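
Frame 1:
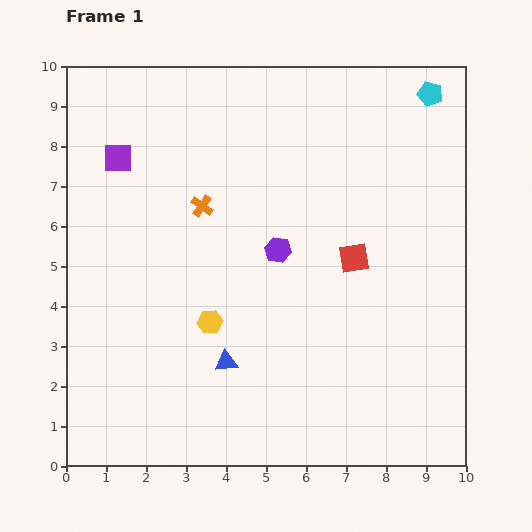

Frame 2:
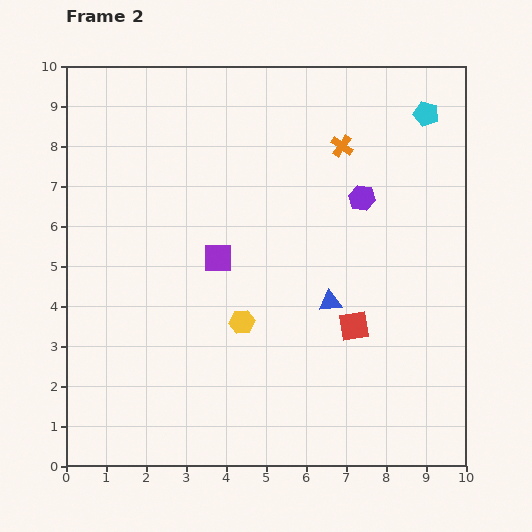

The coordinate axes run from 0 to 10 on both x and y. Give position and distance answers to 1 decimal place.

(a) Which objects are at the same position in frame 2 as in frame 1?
none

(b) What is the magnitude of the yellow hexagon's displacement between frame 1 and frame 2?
0.8

The yellow hexagon moved from (3.6, 3.6) to (4.4, 3.6), a distance of √(0.8² + 0.0²) ≈ 0.8.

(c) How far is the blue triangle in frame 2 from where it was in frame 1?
3.0

The blue triangle moved from (4.0, 2.6) to (6.6, 4.1), a distance of √(2.6² + 1.5²) ≈ 3.0.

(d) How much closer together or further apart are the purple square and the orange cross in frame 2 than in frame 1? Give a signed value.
+1.8

Distance in frame 1: 2.4. Distance in frame 2: 4.2.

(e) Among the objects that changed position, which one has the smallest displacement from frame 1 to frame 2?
the cyan pentagon

(moved 0.5)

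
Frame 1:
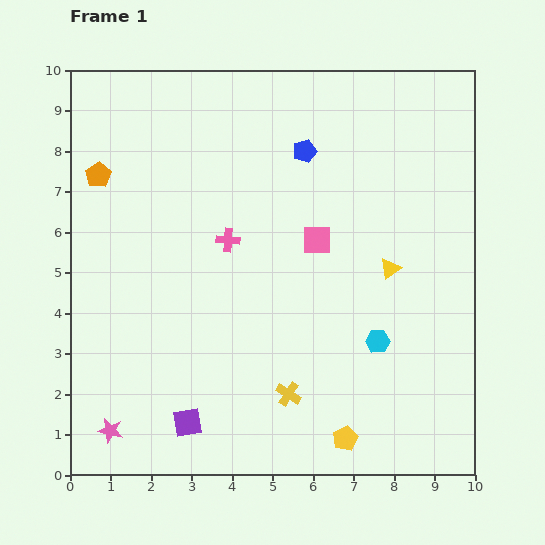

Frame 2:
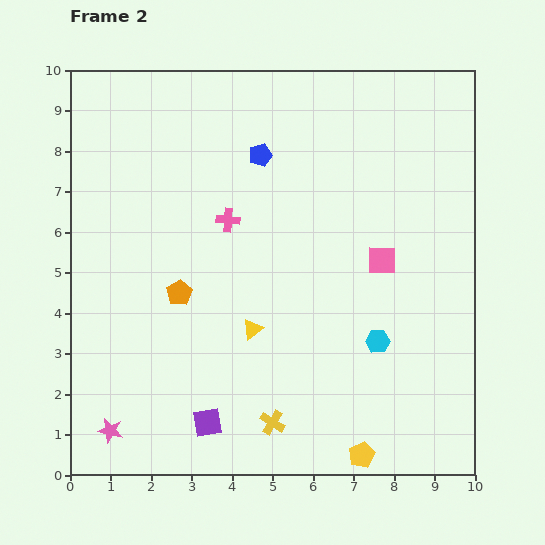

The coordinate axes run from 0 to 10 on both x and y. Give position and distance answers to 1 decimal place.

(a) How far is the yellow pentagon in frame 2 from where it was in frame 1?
0.6

The yellow pentagon moved from (6.8, 0.9) to (7.2, 0.5), a distance of √(0.4² + 0.4²) ≈ 0.6.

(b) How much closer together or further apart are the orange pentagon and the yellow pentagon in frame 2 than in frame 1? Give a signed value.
-2.9

Distance in frame 1: 8.9. Distance in frame 2: 6.0.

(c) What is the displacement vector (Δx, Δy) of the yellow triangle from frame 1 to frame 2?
(-3.4, -1.5)

The yellow triangle was at (7.9, 5.1) in frame 1 and (4.5, 3.6) in frame 2.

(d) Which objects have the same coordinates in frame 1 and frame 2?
the cyan hexagon, the pink star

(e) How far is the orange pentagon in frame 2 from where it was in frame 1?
3.5

The orange pentagon moved from (0.7, 7.4) to (2.7, 4.5), a distance of √(2.0² + 2.9²) ≈ 3.5.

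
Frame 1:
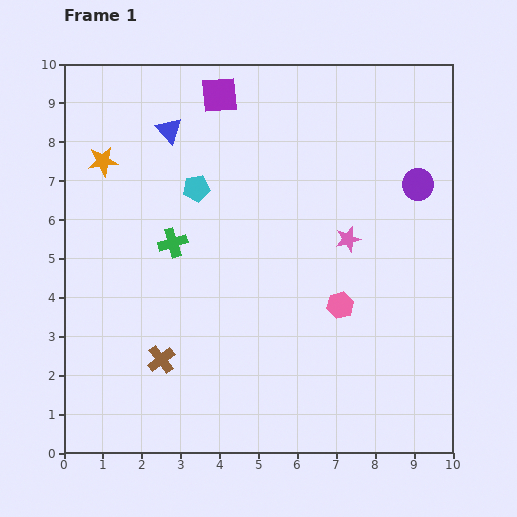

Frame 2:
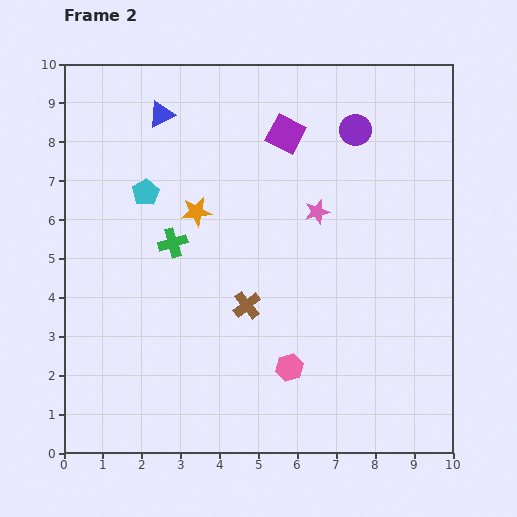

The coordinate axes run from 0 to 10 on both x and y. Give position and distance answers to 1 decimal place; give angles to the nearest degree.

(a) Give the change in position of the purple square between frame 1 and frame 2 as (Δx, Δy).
(1.7, -1.0)

The purple square was at (4.0, 9.2) in frame 1 and (5.7, 8.2) in frame 2.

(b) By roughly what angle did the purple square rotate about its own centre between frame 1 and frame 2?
32° clockwise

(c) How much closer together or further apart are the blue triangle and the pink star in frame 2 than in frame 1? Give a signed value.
-0.7

Distance in frame 1: 5.4. Distance in frame 2: 4.7.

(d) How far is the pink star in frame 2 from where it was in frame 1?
1.1

The pink star moved from (7.3, 5.5) to (6.5, 6.2), a distance of √(0.8² + 0.7²) ≈ 1.1.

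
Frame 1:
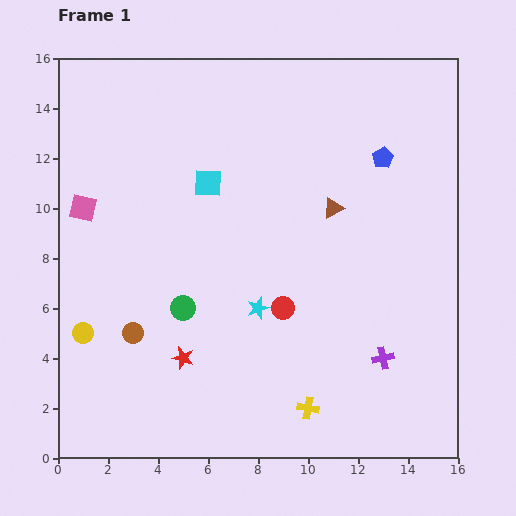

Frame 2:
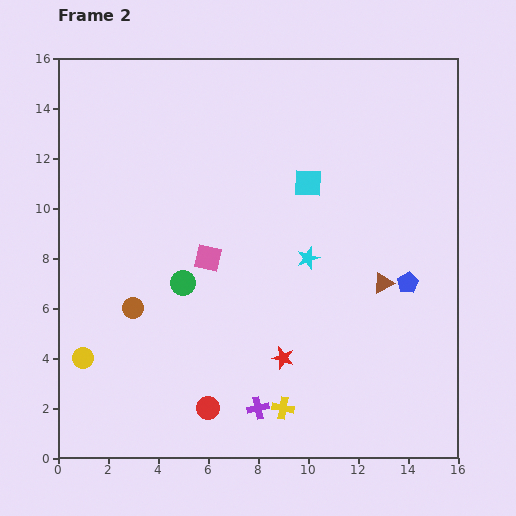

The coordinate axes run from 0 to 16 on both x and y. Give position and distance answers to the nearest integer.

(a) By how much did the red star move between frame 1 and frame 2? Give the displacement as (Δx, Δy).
(4, 0)

The red star was at (5, 4) in frame 1 and (9, 4) in frame 2.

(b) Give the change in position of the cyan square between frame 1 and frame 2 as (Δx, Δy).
(4, 0)

The cyan square was at (6, 11) in frame 1 and (10, 11) in frame 2.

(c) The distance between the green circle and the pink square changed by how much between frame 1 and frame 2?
-5

Distance in frame 1: 6. Distance in frame 2: 1.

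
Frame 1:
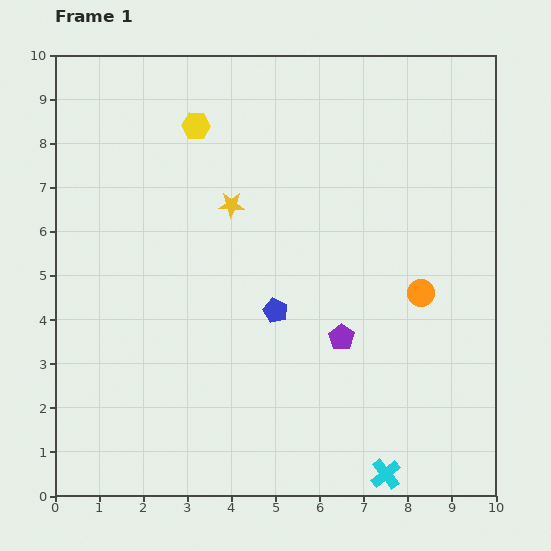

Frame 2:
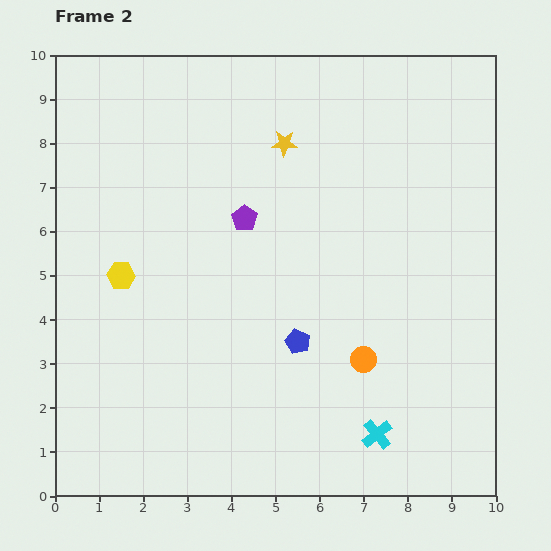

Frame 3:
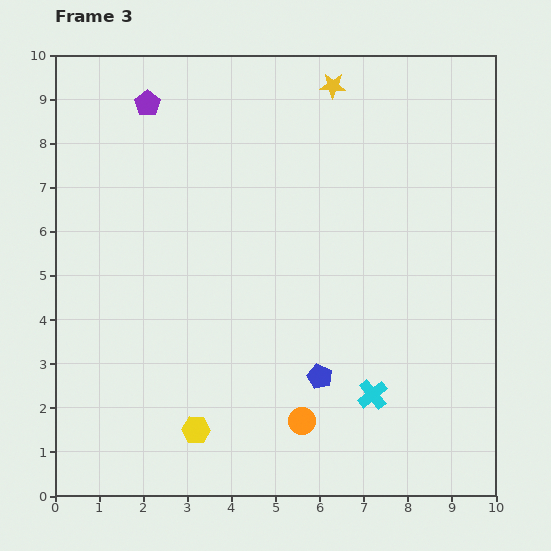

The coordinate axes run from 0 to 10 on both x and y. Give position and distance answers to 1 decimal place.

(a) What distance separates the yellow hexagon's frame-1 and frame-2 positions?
3.8

The yellow hexagon moved from (3.2, 8.4) to (1.5, 5.0), a distance of √(1.7² + 3.4²) ≈ 3.8.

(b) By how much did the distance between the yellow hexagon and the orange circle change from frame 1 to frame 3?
-4.0

Distance in frame 1: 6.4. Distance in frame 3: 2.4.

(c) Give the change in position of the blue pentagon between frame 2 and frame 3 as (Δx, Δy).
(0.5, -0.8)

The blue pentagon was at (5.5, 3.5) in frame 2 and (6.0, 2.7) in frame 3.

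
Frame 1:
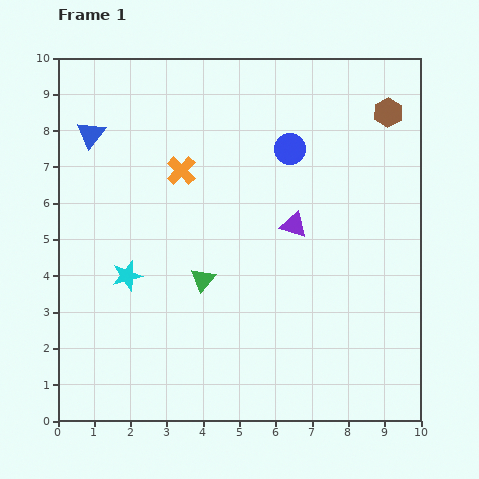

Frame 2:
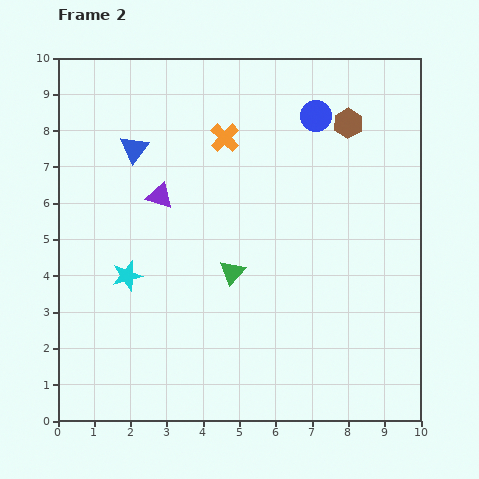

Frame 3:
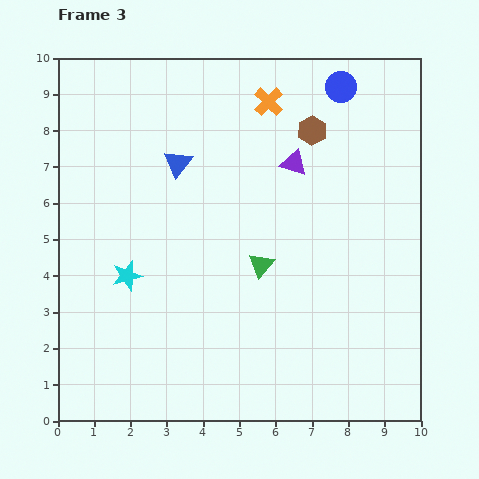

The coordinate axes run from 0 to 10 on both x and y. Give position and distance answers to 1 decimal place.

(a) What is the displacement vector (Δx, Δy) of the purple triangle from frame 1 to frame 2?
(-3.7, 0.8)

The purple triangle was at (6.5, 5.4) in frame 1 and (2.8, 6.2) in frame 2.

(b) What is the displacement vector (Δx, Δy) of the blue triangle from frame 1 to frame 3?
(2.4, -0.8)

The blue triangle was at (0.9, 7.9) in frame 1 and (3.3, 7.1) in frame 3.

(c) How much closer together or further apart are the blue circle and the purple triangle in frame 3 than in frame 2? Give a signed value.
-2.3

Distance in frame 2: 4.8. Distance in frame 3: 2.5.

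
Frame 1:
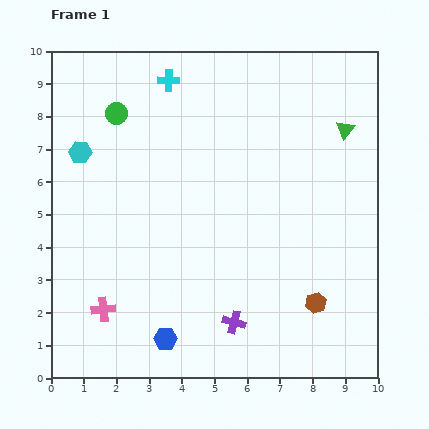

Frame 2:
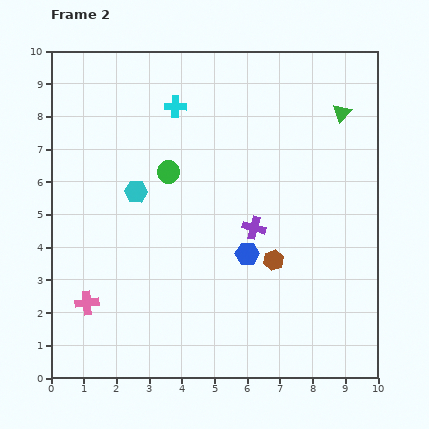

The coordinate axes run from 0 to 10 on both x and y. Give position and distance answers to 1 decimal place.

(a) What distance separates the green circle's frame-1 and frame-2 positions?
2.4

The green circle moved from (2.0, 8.1) to (3.6, 6.3), a distance of √(1.6² + 1.8²) ≈ 2.4.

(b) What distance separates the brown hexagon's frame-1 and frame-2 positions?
1.8

The brown hexagon moved from (8.1, 2.3) to (6.8, 3.6), a distance of √(1.3² + 1.3²) ≈ 1.8.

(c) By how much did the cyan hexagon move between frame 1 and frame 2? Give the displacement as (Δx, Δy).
(1.7, -1.2)

The cyan hexagon was at (0.9, 6.9) in frame 1 and (2.6, 5.7) in frame 2.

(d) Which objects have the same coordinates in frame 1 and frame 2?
none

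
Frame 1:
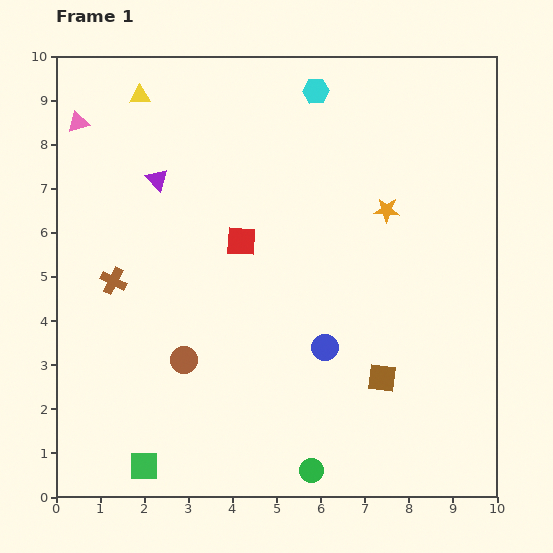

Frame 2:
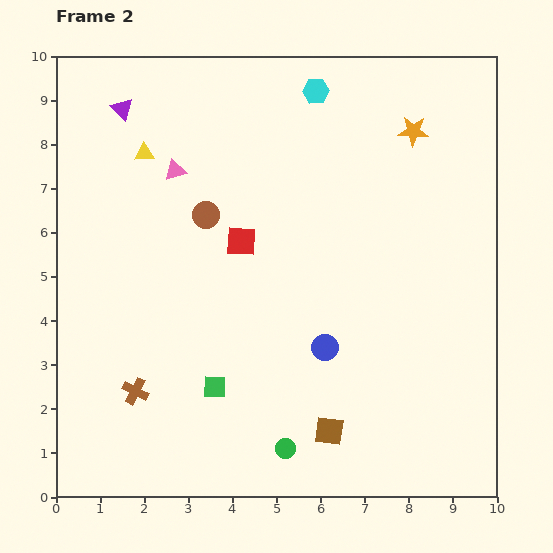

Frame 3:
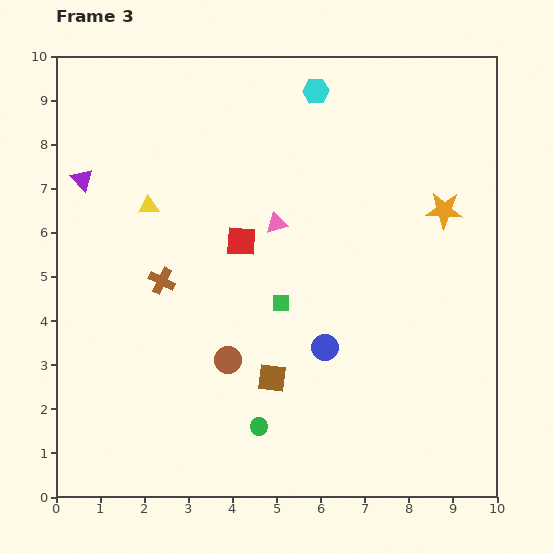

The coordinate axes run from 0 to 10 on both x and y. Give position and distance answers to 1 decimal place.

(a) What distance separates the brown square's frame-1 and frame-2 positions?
1.7

The brown square moved from (7.4, 2.7) to (6.2, 1.5), a distance of √(1.2² + 1.2²) ≈ 1.7.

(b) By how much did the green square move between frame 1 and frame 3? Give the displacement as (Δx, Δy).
(3.1, 3.7)

The green square was at (2.0, 0.7) in frame 1 and (5.1, 4.4) in frame 3.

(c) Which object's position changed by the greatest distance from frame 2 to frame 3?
the brown circle

(moved 3.3; next 2.6)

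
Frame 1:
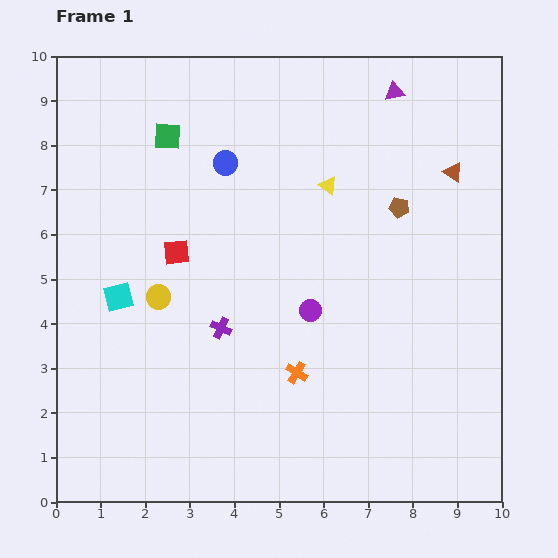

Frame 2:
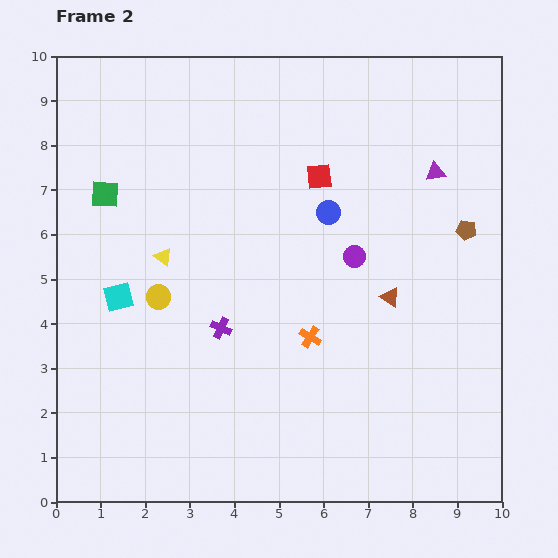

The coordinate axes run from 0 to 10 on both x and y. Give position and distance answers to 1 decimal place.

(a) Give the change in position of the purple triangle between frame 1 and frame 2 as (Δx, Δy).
(0.9, -1.8)

The purple triangle was at (7.6, 9.2) in frame 1 and (8.5, 7.4) in frame 2.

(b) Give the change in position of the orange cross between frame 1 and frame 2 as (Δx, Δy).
(0.3, 0.8)

The orange cross was at (5.4, 2.9) in frame 1 and (5.7, 3.7) in frame 2.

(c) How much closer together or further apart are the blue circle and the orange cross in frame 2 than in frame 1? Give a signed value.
-2.2

Distance in frame 1: 5.0. Distance in frame 2: 2.8.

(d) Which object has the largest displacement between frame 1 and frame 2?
the yellow triangle

(moved 4.0; next 3.6)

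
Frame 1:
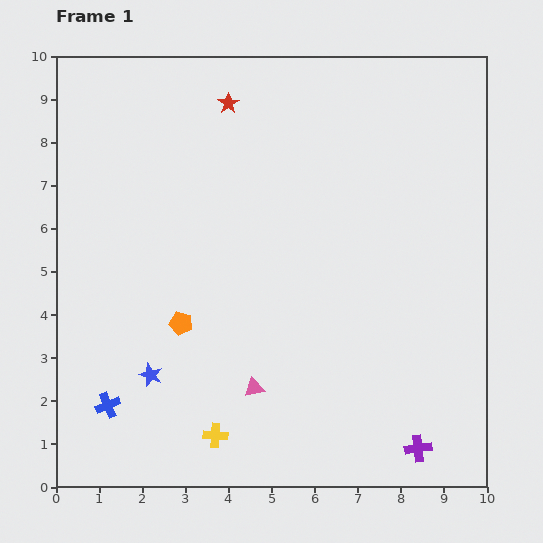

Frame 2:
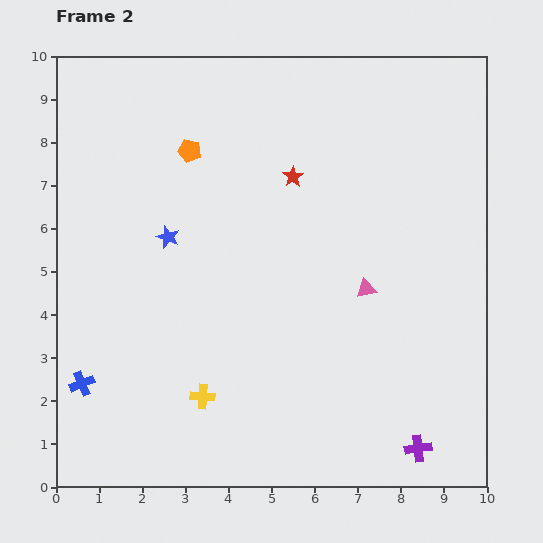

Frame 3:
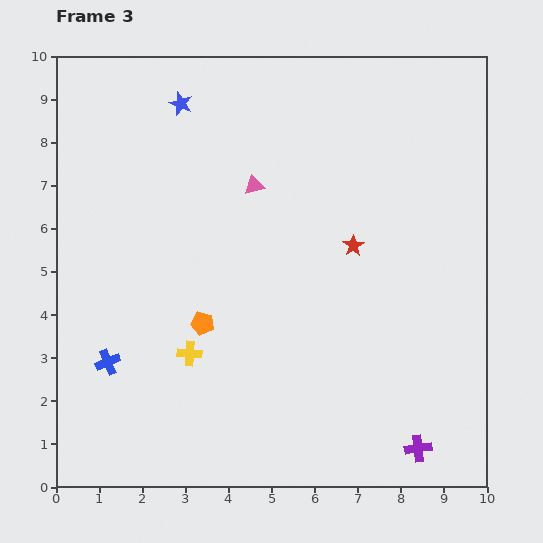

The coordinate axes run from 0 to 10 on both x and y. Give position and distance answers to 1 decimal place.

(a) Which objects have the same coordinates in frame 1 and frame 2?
the purple cross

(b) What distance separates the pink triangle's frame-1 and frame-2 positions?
3.5

The pink triangle moved from (4.6, 2.3) to (7.2, 4.6), a distance of √(2.6² + 2.3²) ≈ 3.5.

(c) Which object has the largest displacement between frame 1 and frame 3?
the blue star

(moved 6.3; next 4.7)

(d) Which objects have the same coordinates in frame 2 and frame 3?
the purple cross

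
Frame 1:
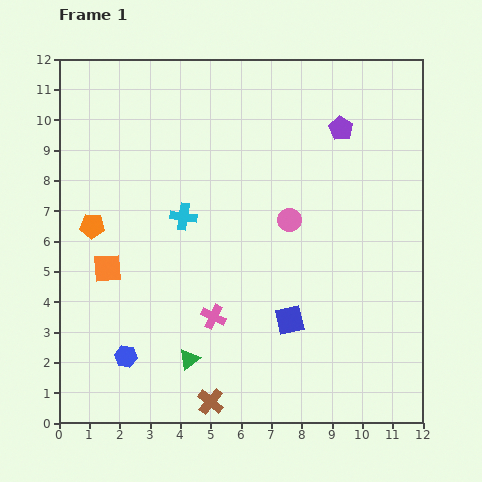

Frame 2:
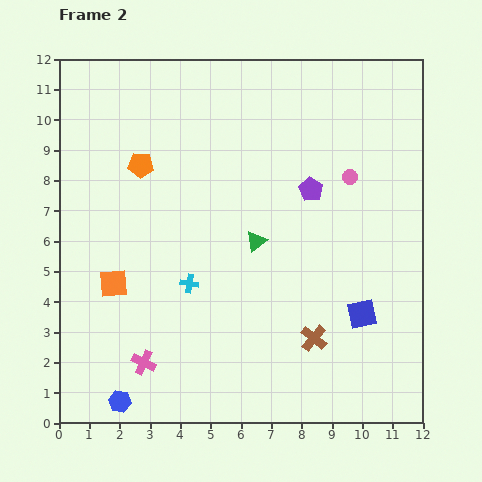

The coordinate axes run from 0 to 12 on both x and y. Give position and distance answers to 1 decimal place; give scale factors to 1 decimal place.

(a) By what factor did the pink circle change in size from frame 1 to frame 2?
0.6×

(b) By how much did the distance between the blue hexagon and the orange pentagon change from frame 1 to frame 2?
+3.4

Distance in frame 1: 4.4. Distance in frame 2: 7.8.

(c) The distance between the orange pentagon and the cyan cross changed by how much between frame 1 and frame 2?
+1.2

Distance in frame 1: 3.0. Distance in frame 2: 4.2.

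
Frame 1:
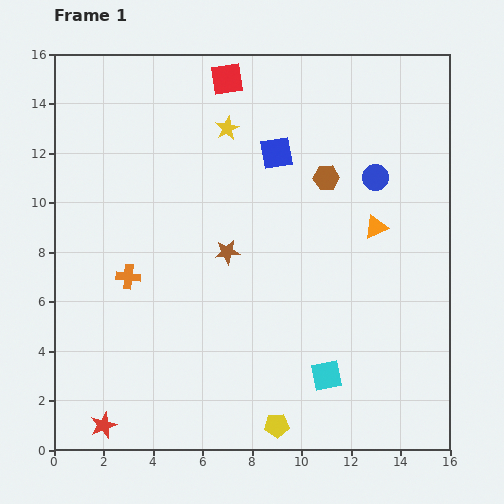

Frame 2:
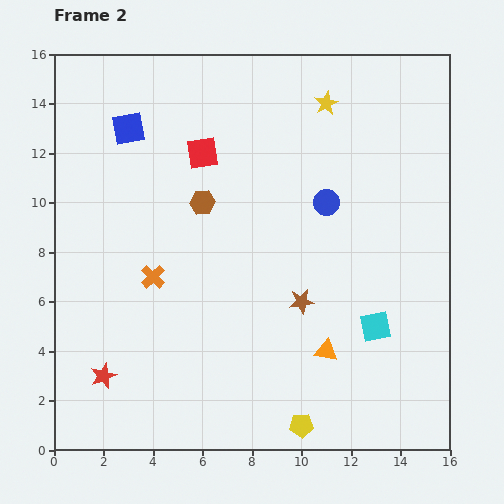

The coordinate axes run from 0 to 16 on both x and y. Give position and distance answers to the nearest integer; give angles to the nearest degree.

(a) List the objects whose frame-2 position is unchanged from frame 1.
none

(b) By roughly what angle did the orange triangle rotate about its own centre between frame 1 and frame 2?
35° clockwise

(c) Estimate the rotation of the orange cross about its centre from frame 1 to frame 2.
39° clockwise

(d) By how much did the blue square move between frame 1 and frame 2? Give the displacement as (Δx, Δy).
(-6, 1)

The blue square was at (9, 12) in frame 1 and (3, 13) in frame 2.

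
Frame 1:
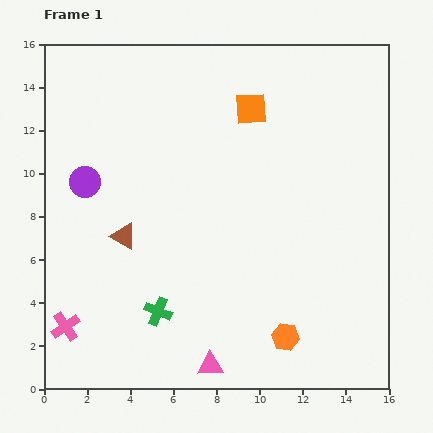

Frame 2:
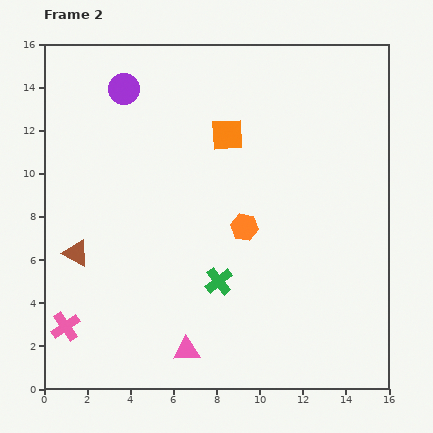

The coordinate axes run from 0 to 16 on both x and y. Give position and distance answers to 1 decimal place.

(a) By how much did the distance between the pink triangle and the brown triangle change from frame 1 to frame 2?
-0.4

Distance in frame 1: 7.2. Distance in frame 2: 6.8.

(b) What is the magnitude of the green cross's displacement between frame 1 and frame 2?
3.1

The green cross moved from (5.3, 3.6) to (8.1, 5.0), a distance of √(2.8² + 1.4²) ≈ 3.1.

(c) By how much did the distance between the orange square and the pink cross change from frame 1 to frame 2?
-1.7

Distance in frame 1: 13.3. Distance in frame 2: 11.6.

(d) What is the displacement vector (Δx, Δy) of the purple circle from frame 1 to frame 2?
(1.8, 4.3)

The purple circle was at (1.9, 9.6) in frame 1 and (3.7, 13.9) in frame 2.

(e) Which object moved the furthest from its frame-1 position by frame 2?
the orange hexagon

(moved 5.4; next 4.7)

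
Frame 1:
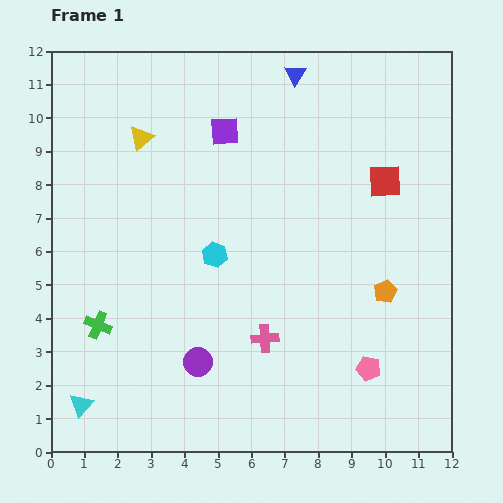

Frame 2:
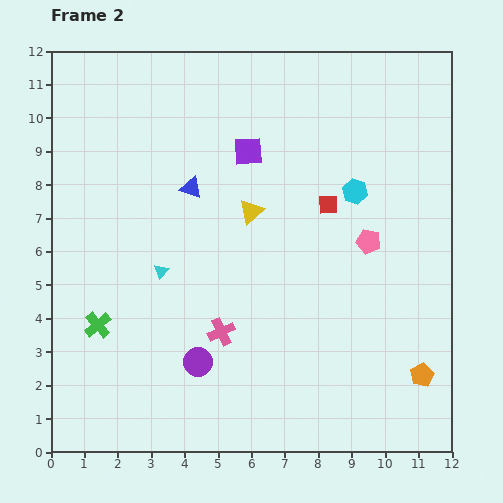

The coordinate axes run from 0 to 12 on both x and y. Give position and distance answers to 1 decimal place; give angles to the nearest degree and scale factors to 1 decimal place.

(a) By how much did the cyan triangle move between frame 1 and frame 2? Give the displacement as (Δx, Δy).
(2.4, 4.0)

The cyan triangle was at (0.9, 1.4) in frame 1 and (3.3, 5.4) in frame 2.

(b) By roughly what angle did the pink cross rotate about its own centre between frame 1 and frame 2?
21° counter-clockwise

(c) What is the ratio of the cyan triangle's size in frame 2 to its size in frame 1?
0.6×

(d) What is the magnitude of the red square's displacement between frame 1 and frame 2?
1.8

The red square moved from (10.0, 8.1) to (8.3, 7.4), a distance of √(1.7² + 0.7²) ≈ 1.8.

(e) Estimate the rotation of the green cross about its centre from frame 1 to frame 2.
28° clockwise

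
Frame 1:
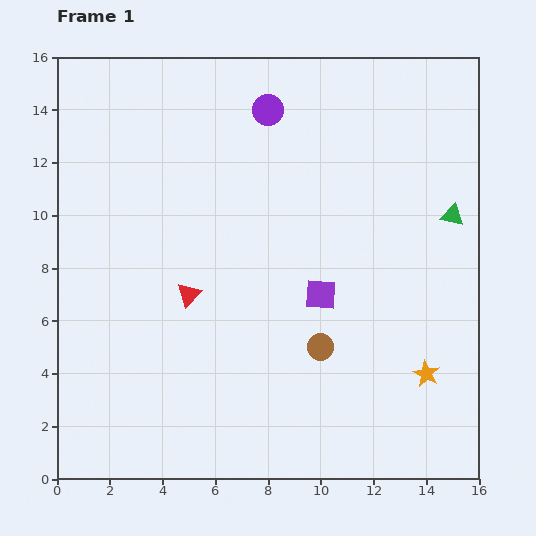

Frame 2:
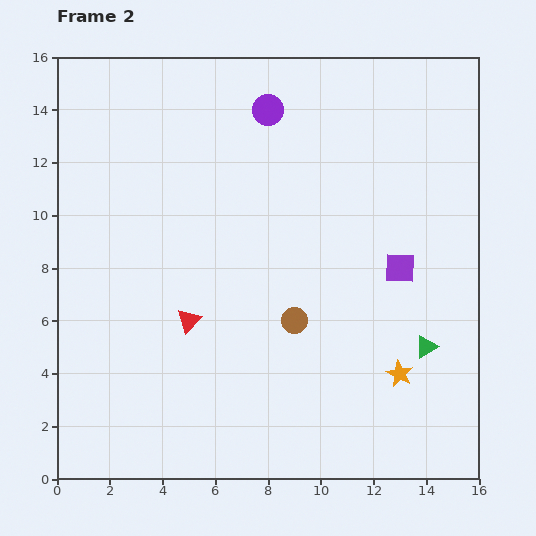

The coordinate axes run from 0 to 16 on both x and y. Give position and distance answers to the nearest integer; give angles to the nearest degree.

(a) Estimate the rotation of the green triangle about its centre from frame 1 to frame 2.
44° counter-clockwise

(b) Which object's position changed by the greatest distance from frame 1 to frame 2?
the green triangle

(moved 5; next 3)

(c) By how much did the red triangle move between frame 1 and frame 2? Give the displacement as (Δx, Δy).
(0, -1)

The red triangle was at (5, 7) in frame 1 and (5, 6) in frame 2.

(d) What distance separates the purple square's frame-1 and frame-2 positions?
3

The purple square moved from (10, 7) to (13, 8), a distance of √(3² + 1²) ≈ 3.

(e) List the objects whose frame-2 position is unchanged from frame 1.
the purple circle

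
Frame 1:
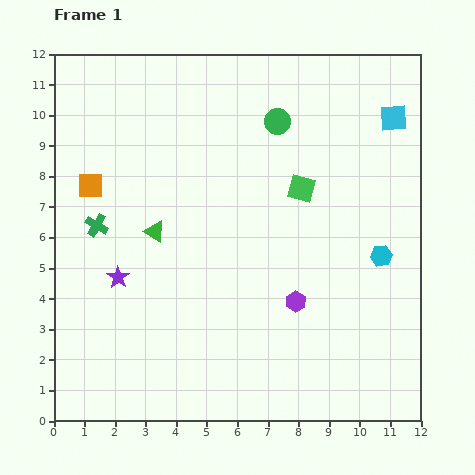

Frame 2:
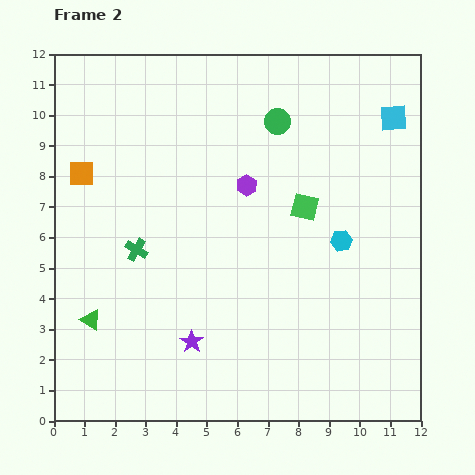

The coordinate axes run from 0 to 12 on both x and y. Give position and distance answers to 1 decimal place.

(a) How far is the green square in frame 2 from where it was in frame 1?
0.6

The green square moved from (8.1, 7.6) to (8.2, 7.0), a distance of √(0.1² + 0.6²) ≈ 0.6.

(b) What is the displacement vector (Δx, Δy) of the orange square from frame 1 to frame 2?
(-0.3, 0.4)

The orange square was at (1.2, 7.7) in frame 1 and (0.9, 8.1) in frame 2.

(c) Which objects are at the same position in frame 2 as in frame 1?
the cyan square, the green circle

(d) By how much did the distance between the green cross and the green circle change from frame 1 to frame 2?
-0.6

Distance in frame 1: 6.8. Distance in frame 2: 6.2.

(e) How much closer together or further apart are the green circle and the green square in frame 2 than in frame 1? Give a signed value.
+0.6

Distance in frame 1: 2.3. Distance in frame 2: 2.9.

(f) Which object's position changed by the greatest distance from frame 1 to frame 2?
the purple hexagon

(moved 4.1; next 3.6)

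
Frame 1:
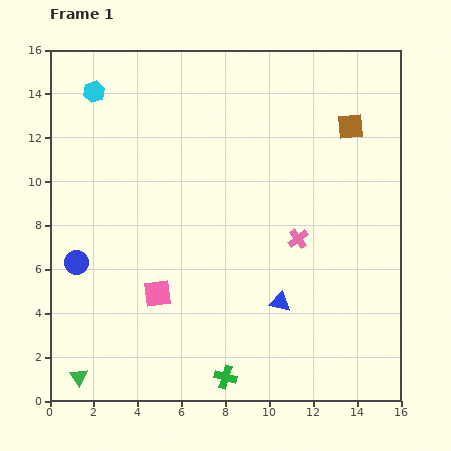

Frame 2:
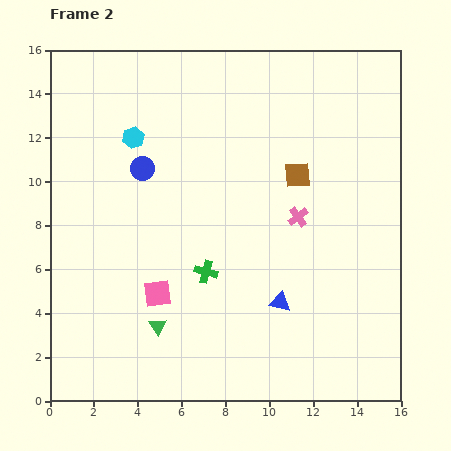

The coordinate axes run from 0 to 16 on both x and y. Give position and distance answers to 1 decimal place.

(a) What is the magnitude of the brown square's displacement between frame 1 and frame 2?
3.3

The brown square moved from (13.7, 12.5) to (11.3, 10.3), a distance of √(2.4² + 2.2²) ≈ 3.3.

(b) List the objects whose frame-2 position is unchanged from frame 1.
the pink square, the blue triangle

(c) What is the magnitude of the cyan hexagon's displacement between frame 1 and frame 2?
2.8

The cyan hexagon moved from (2.0, 14.1) to (3.8, 12.0), a distance of √(1.8² + 2.1²) ≈ 2.8.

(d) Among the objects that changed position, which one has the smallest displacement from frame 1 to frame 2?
the pink cross

(moved 1.0)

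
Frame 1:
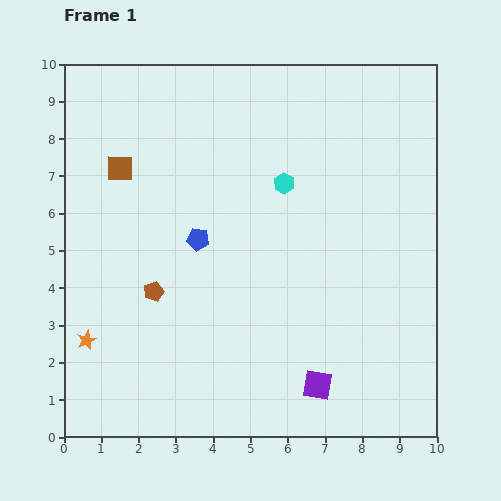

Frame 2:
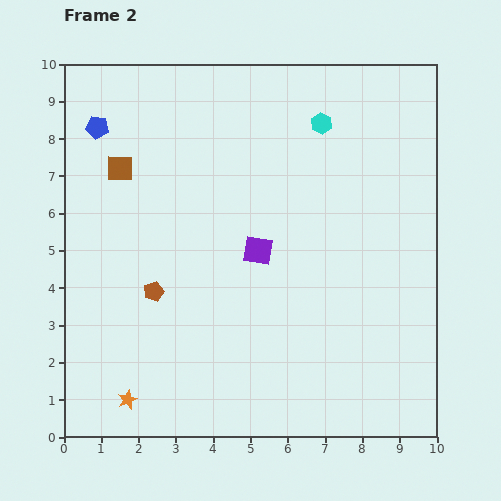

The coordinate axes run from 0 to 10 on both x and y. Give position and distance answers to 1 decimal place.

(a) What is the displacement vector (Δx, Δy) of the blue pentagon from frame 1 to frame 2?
(-2.7, 3.0)

The blue pentagon was at (3.6, 5.3) in frame 1 and (0.9, 8.3) in frame 2.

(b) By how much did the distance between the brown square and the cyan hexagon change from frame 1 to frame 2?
+1.1

Distance in frame 1: 4.4. Distance in frame 2: 5.5.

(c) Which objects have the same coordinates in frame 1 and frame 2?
the brown pentagon, the brown square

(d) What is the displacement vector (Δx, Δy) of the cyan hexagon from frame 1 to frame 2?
(1.0, 1.6)

The cyan hexagon was at (5.9, 6.8) in frame 1 and (6.9, 8.4) in frame 2.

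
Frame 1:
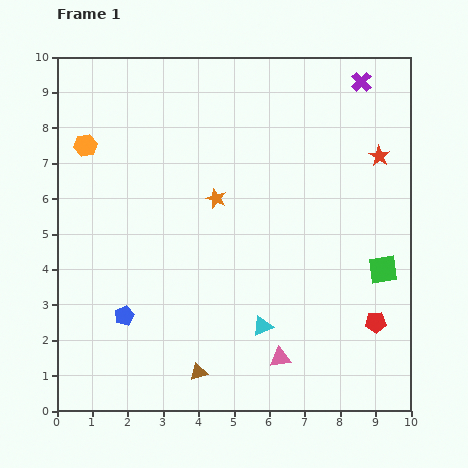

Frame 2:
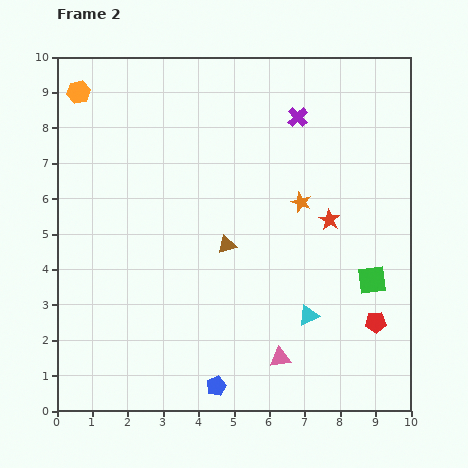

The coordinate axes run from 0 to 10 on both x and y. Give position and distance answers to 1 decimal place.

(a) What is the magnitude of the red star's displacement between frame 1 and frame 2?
2.3

The red star moved from (9.1, 7.2) to (7.7, 5.4), a distance of √(1.4² + 1.8²) ≈ 2.3.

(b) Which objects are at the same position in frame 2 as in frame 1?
the pink triangle, the red pentagon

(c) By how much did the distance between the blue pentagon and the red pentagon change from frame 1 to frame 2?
-2.3

Distance in frame 1: 7.1. Distance in frame 2: 4.8.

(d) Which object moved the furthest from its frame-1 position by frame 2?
the brown triangle

(moved 3.7; next 3.3)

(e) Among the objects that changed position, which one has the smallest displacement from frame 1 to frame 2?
the green square

(moved 0.4)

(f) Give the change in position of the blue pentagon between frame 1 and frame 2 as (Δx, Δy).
(2.6, -2.0)

The blue pentagon was at (1.9, 2.7) in frame 1 and (4.5, 0.7) in frame 2.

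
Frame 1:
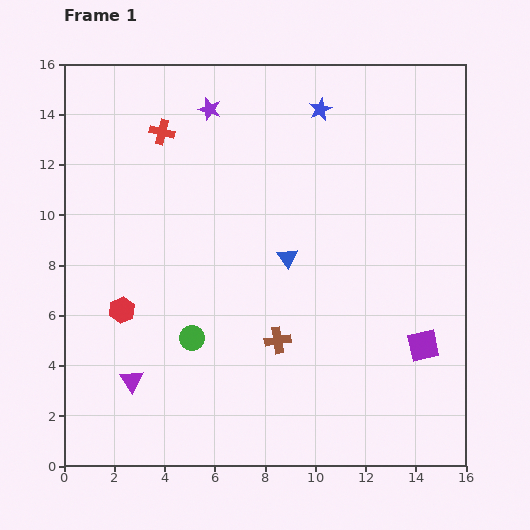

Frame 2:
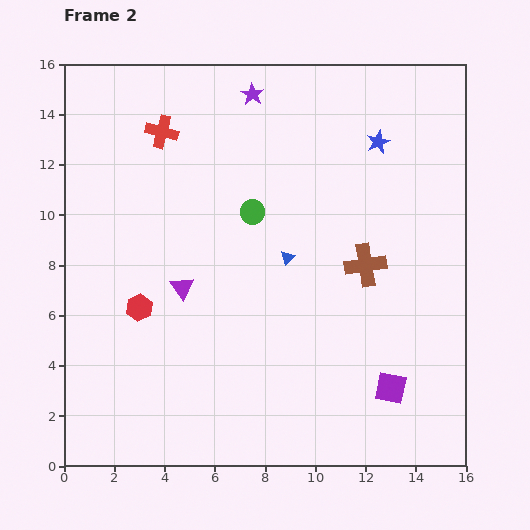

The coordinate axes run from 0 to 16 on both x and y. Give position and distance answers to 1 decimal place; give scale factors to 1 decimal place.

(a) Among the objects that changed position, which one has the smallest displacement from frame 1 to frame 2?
the red hexagon

(moved 0.7)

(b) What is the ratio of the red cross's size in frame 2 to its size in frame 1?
1.3×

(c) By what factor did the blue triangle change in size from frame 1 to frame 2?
0.7×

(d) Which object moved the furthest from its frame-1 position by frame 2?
the green circle

(moved 5.5; next 4.6)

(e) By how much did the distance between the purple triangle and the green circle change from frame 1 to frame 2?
+1.2

Distance in frame 1: 2.9. Distance in frame 2: 4.1.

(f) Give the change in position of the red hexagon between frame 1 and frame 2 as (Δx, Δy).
(0.7, 0.1)

The red hexagon was at (2.3, 6.2) in frame 1 and (3.0, 6.3) in frame 2.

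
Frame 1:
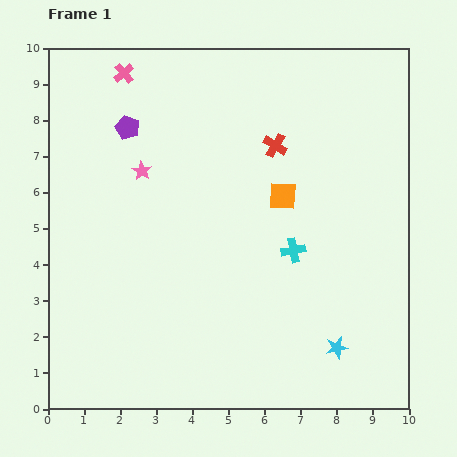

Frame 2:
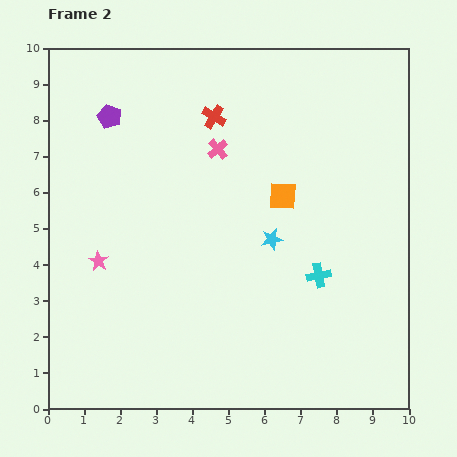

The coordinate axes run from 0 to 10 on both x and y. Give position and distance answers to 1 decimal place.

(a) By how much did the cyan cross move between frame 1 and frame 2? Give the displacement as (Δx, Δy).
(0.7, -0.7)

The cyan cross was at (6.8, 4.4) in frame 1 and (7.5, 3.7) in frame 2.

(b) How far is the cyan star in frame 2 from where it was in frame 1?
3.5

The cyan star moved from (8.0, 1.7) to (6.2, 4.7), a distance of √(1.8² + 3.0²) ≈ 3.5.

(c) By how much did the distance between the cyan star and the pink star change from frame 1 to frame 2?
-2.5

Distance in frame 1: 7.3. Distance in frame 2: 4.8.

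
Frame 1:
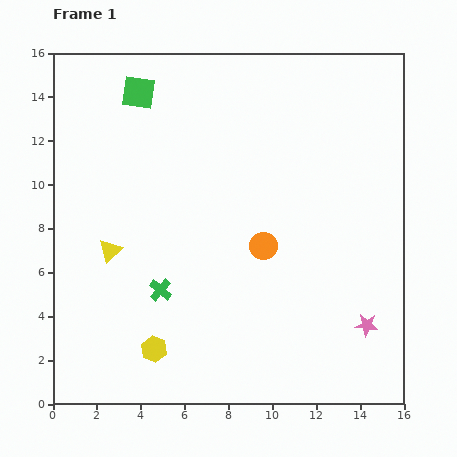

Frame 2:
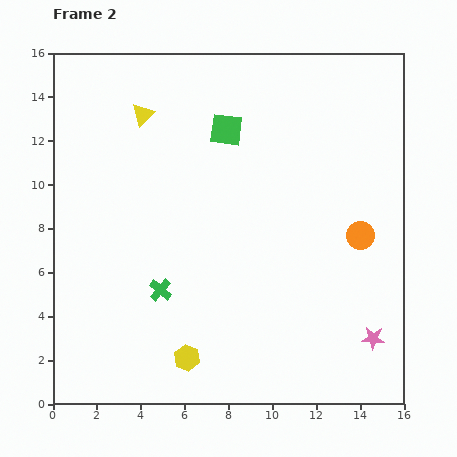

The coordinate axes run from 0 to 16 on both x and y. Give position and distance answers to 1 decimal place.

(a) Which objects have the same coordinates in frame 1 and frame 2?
the green cross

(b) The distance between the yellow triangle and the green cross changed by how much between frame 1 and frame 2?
+5.1

Distance in frame 1: 2.9. Distance in frame 2: 8.0.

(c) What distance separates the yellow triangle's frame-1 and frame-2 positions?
6.4

The yellow triangle moved from (2.6, 7.0) to (4.1, 13.2), a distance of √(1.5² + 6.2²) ≈ 6.4.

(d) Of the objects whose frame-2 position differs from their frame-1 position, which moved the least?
the pink star

(moved 0.7)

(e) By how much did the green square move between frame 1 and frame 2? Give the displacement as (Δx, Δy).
(4.0, -1.7)

The green square was at (3.9, 14.2) in frame 1 and (7.9, 12.5) in frame 2.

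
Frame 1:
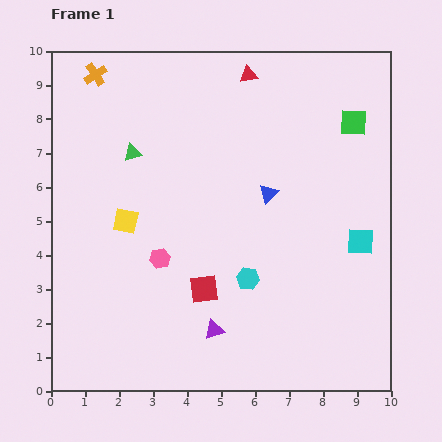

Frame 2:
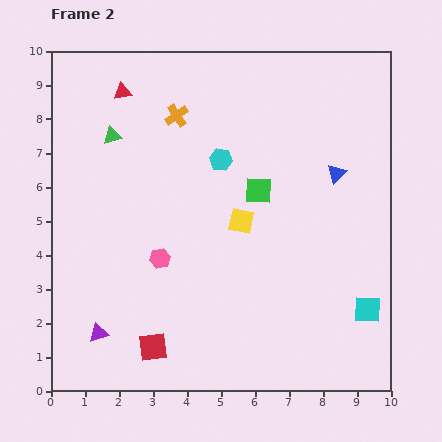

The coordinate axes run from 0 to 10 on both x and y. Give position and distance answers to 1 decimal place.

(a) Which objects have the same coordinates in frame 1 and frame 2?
the pink hexagon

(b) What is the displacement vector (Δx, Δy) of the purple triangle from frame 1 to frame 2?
(-3.4, -0.1)

The purple triangle was at (4.8, 1.8) in frame 1 and (1.4, 1.7) in frame 2.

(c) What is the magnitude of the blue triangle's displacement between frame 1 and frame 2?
2.1

The blue triangle moved from (6.4, 5.8) to (8.4, 6.4), a distance of √(2.0² + 0.6²) ≈ 2.1.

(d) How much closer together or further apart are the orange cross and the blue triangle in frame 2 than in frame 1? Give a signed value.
-1.2

Distance in frame 1: 6.2. Distance in frame 2: 5.0.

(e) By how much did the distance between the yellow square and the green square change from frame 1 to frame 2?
-6.3

Distance in frame 1: 7.3. Distance in frame 2: 1.0.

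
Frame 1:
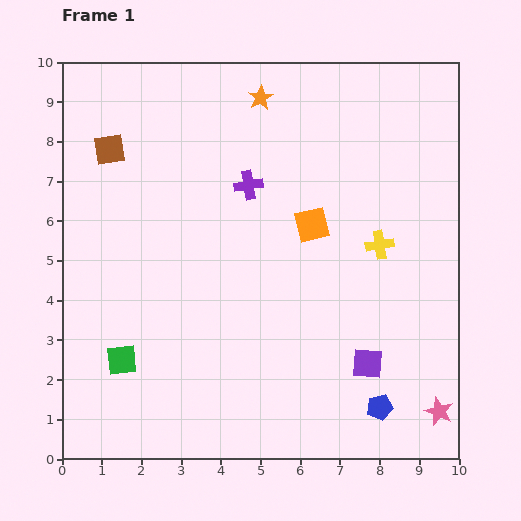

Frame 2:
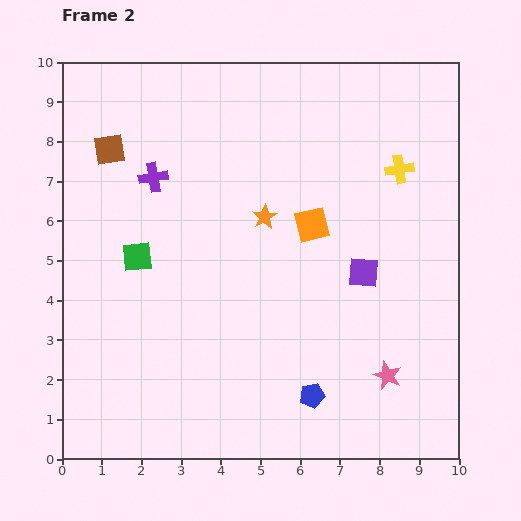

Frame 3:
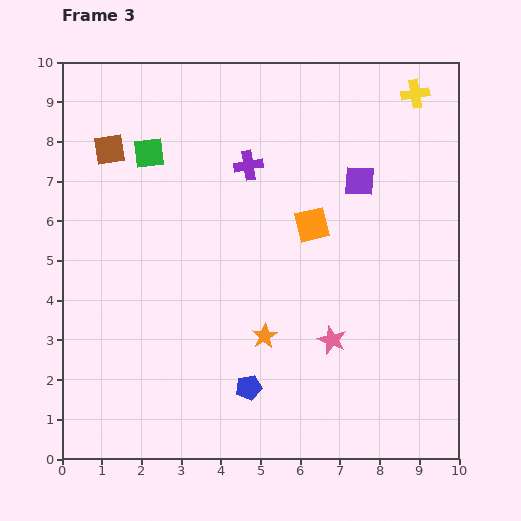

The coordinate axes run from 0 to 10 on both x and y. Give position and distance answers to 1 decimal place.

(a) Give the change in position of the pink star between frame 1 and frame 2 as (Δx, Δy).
(-1.3, 0.9)

The pink star was at (9.5, 1.2) in frame 1 and (8.2, 2.1) in frame 2.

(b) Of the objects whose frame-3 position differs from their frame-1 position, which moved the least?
the purple cross

(moved 0.5)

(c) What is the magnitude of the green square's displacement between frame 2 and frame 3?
2.6

The green square moved from (1.9, 5.1) to (2.2, 7.7), a distance of √(0.3² + 2.6²) ≈ 2.6.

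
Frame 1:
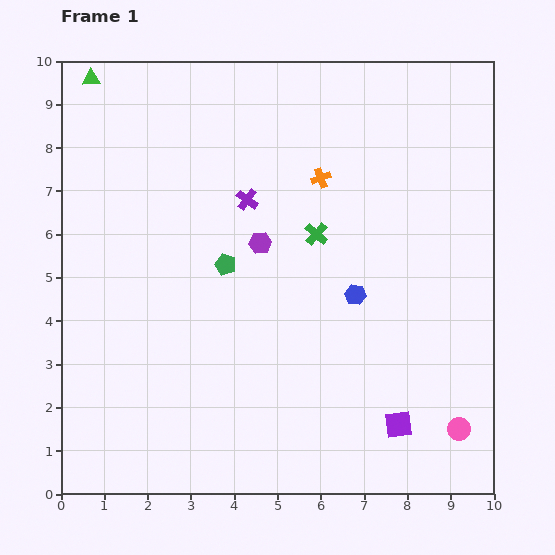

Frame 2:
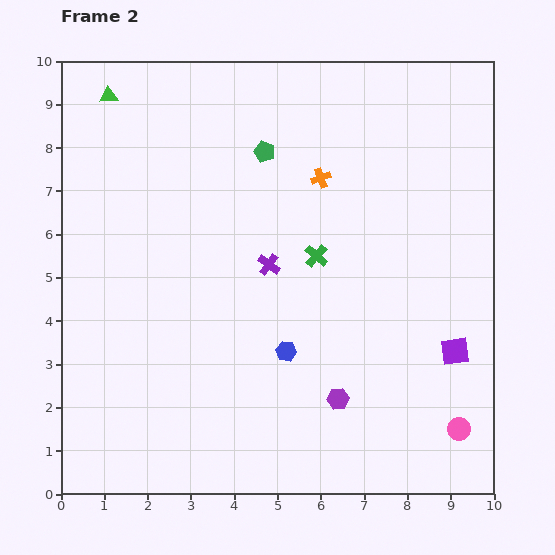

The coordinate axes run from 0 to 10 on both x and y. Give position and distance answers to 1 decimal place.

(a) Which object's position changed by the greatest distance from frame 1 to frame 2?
the purple hexagon

(moved 4.0; next 2.8)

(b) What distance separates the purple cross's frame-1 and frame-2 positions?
1.6

The purple cross moved from (4.3, 6.8) to (4.8, 5.3), a distance of √(0.5² + 1.5²) ≈ 1.6.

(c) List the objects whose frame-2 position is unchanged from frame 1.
the orange cross, the pink circle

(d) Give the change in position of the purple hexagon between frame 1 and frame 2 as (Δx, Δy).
(1.8, -3.6)

The purple hexagon was at (4.6, 5.8) in frame 1 and (6.4, 2.2) in frame 2.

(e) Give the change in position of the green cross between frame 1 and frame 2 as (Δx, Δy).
(0.0, -0.5)

The green cross was at (5.9, 6.0) in frame 1 and (5.9, 5.5) in frame 2.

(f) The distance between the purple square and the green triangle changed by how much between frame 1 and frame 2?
-0.8

Distance in frame 1: 10.7. Distance in frame 2: 9.9.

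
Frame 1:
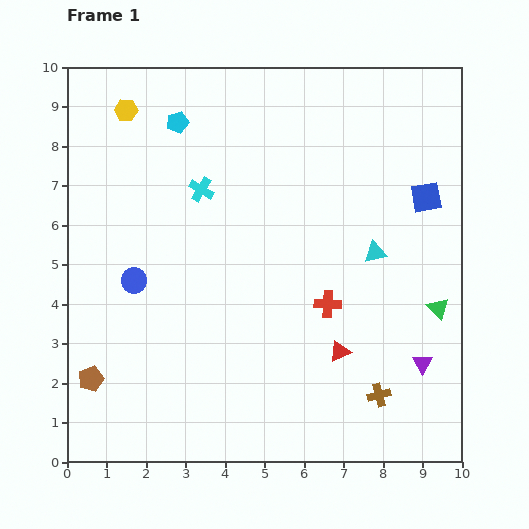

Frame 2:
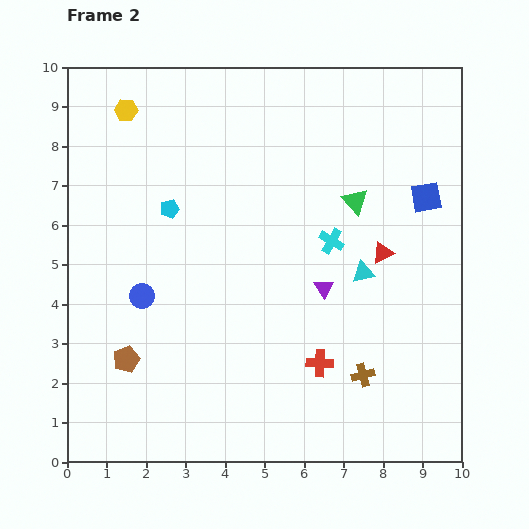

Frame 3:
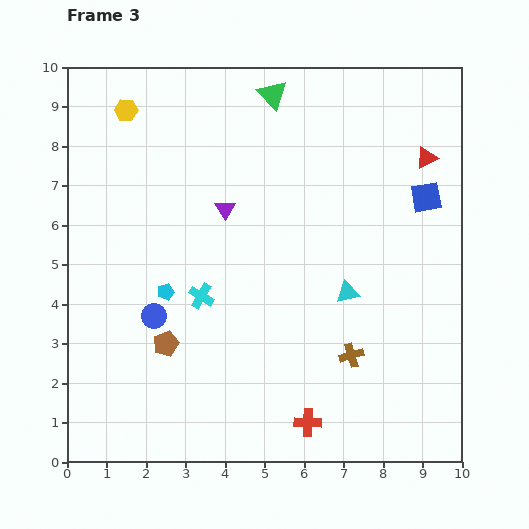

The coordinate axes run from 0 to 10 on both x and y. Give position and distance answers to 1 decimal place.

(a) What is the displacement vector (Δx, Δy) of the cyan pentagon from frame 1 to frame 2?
(-0.2, -2.2)

The cyan pentagon was at (2.8, 8.6) in frame 1 and (2.6, 6.4) in frame 2.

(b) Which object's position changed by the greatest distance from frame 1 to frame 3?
the green triangle

(moved 6.8; next 6.3)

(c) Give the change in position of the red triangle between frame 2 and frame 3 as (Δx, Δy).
(1.1, 2.4)

The red triangle was at (8.0, 5.3) in frame 2 and (9.1, 7.7) in frame 3.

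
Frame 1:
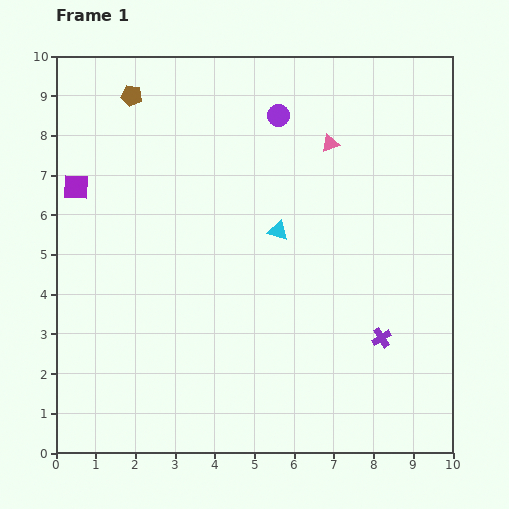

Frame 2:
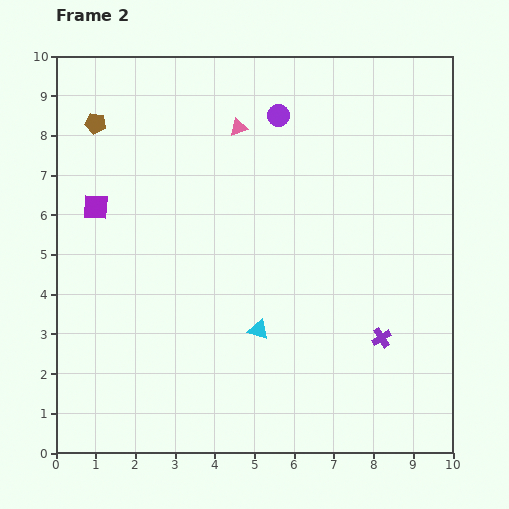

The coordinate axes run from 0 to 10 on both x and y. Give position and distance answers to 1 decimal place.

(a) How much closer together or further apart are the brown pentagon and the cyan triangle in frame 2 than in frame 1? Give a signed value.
+1.6

Distance in frame 1: 5.0. Distance in frame 2: 6.6.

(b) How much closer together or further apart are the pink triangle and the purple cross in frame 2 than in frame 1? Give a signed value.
+1.3

Distance in frame 1: 5.1. Distance in frame 2: 6.4.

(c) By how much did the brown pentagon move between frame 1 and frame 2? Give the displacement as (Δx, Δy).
(-0.9, -0.7)

The brown pentagon was at (1.9, 9.0) in frame 1 and (1.0, 8.3) in frame 2.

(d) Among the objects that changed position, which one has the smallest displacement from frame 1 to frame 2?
the purple square

(moved 0.7)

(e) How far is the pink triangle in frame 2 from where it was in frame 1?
2.3

The pink triangle moved from (6.9, 7.8) to (4.6, 8.2), a distance of √(2.3² + 0.4²) ≈ 2.3.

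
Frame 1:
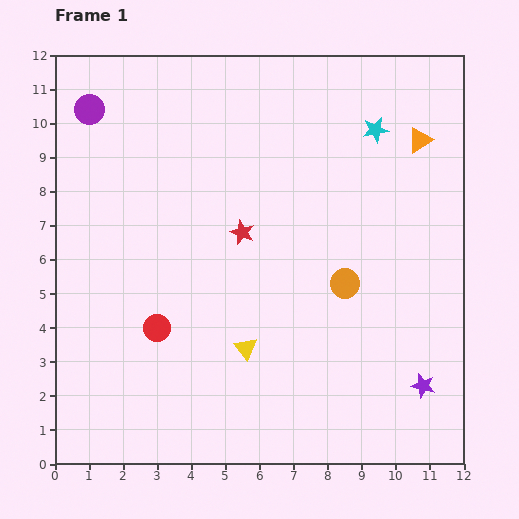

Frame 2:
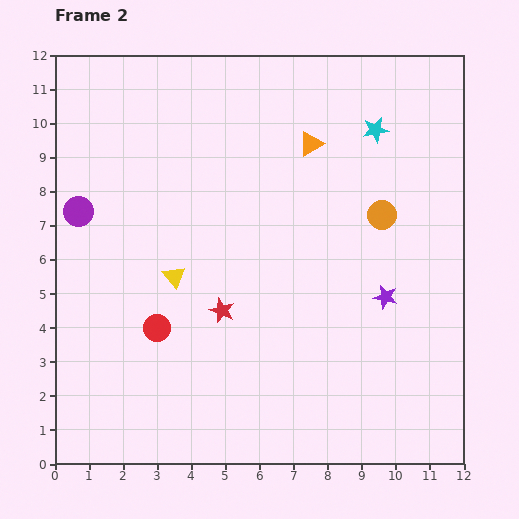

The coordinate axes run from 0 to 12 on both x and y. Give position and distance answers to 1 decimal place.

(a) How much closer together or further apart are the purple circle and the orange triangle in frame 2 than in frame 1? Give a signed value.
-2.6

Distance in frame 1: 9.7. Distance in frame 2: 7.1.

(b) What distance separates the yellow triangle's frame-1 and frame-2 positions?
3.0

The yellow triangle moved from (5.6, 3.4) to (3.5, 5.5), a distance of √(2.1² + 2.1²) ≈ 3.0.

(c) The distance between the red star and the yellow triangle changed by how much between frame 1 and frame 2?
-1.7

Distance in frame 1: 3.4. Distance in frame 2: 1.7.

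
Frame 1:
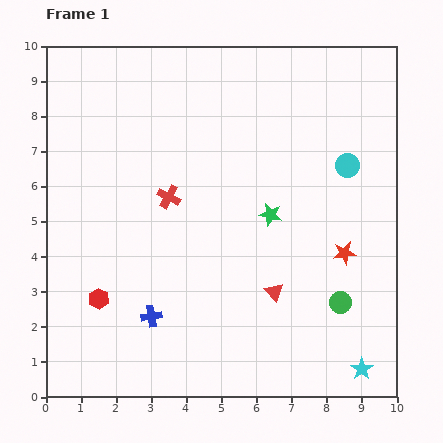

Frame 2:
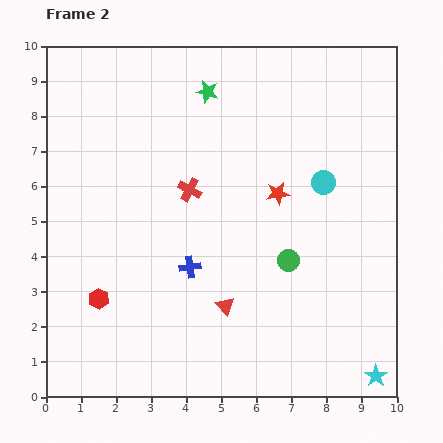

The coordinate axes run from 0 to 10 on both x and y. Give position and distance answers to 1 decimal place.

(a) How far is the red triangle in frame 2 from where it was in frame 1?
1.5

The red triangle moved from (6.5, 3.0) to (5.1, 2.6), a distance of √(1.4² + 0.4²) ≈ 1.5.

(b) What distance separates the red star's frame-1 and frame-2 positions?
2.5

The red star moved from (8.5, 4.1) to (6.6, 5.8), a distance of √(1.9² + 1.7²) ≈ 2.5.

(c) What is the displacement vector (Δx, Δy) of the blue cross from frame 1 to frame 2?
(1.1, 1.4)

The blue cross was at (3.0, 2.3) in frame 1 and (4.1, 3.7) in frame 2.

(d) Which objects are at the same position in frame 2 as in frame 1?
the red hexagon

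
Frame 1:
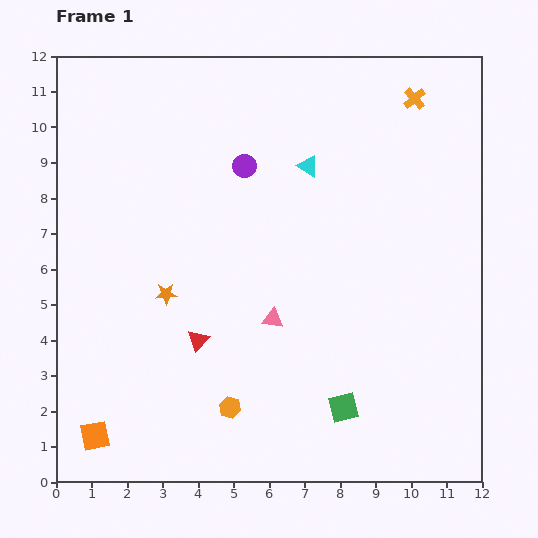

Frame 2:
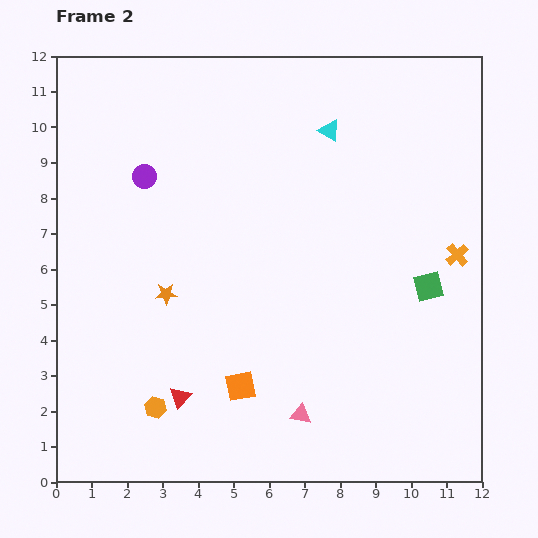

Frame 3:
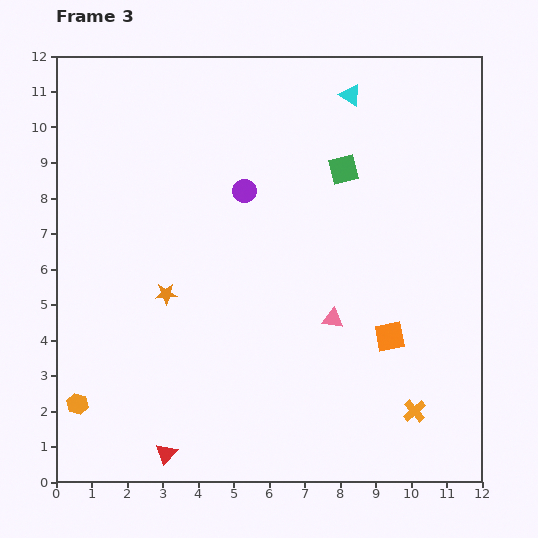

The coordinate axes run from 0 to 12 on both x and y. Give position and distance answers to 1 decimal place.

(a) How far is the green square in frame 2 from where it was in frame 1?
4.2

The green square moved from (8.1, 2.1) to (10.5, 5.5), a distance of √(2.4² + 3.4²) ≈ 4.2.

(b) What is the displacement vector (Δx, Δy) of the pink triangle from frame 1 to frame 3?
(1.7, 0.0)

The pink triangle was at (6.1, 4.6) in frame 1 and (7.8, 4.6) in frame 3.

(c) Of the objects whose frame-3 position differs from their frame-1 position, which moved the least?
the purple circle

(moved 0.7)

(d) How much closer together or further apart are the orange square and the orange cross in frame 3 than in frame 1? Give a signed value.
-10.9

Distance in frame 1: 13.1. Distance in frame 3: 2.2.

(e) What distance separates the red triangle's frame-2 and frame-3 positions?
1.6

The red triangle moved from (3.5, 2.4) to (3.1, 0.8), a distance of √(0.4² + 1.6²) ≈ 1.6.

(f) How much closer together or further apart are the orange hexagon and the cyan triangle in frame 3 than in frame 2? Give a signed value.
+2.4

Distance in frame 2: 9.2. Distance in frame 3: 11.6.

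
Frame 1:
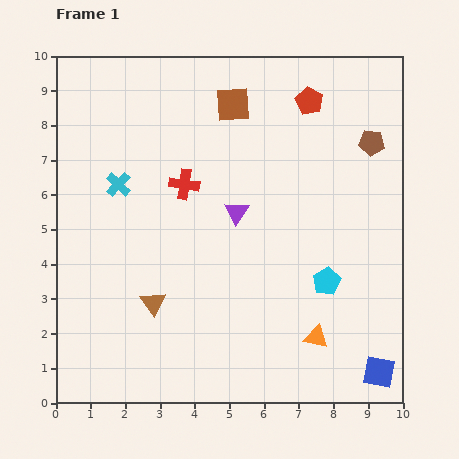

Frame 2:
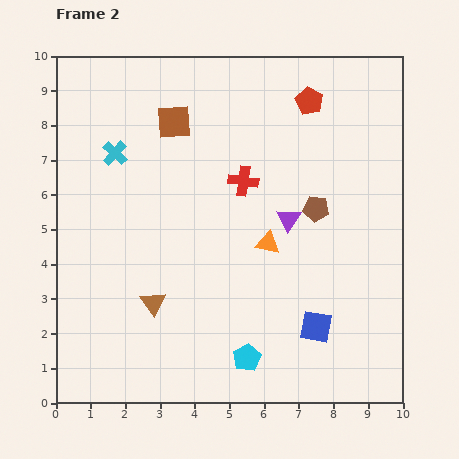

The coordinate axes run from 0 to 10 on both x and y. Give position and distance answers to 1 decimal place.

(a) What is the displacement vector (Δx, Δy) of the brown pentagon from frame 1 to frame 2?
(-1.6, -1.9)

The brown pentagon was at (9.1, 7.5) in frame 1 and (7.5, 5.6) in frame 2.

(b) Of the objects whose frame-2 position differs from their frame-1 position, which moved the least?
the cyan cross

(moved 0.9)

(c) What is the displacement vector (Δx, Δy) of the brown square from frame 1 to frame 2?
(-1.7, -0.5)

The brown square was at (5.1, 8.6) in frame 1 and (3.4, 8.1) in frame 2.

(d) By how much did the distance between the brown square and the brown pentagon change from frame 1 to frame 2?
+0.7

Distance in frame 1: 4.1. Distance in frame 2: 4.8.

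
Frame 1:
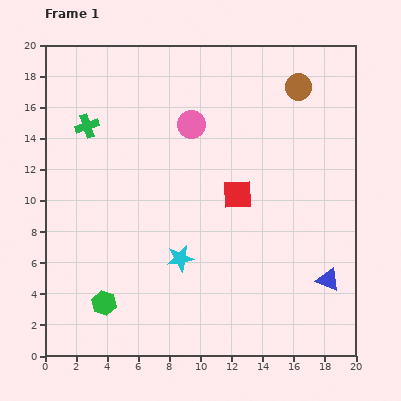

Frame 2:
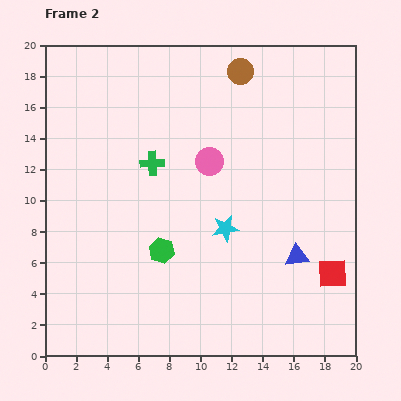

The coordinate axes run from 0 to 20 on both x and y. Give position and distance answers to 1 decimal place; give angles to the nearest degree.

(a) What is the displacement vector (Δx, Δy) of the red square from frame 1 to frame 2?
(6.1, -5.1)

The red square was at (12.4, 10.4) in frame 1 and (18.5, 5.3) in frame 2.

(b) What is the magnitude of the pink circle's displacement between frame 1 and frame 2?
2.7

The pink circle moved from (9.4, 14.9) to (10.6, 12.5), a distance of √(1.2² + 2.4²) ≈ 2.7.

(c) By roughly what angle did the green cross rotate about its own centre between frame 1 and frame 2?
16° clockwise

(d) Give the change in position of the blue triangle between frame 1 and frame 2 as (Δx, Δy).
(-2.0, 1.5)

The blue triangle was at (18.2, 4.9) in frame 1 and (16.2, 6.4) in frame 2.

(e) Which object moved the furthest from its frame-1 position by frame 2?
the red square

(moved 8.0; next 5.0)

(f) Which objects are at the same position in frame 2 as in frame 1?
none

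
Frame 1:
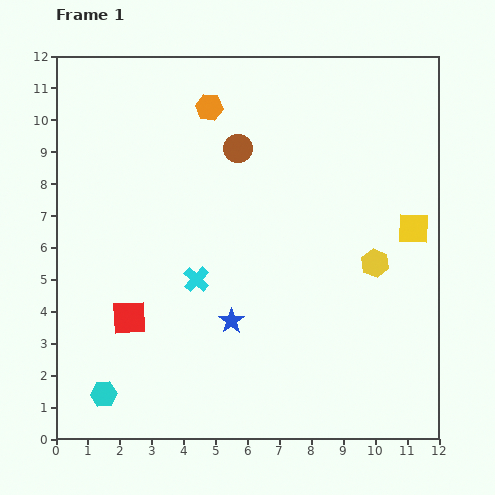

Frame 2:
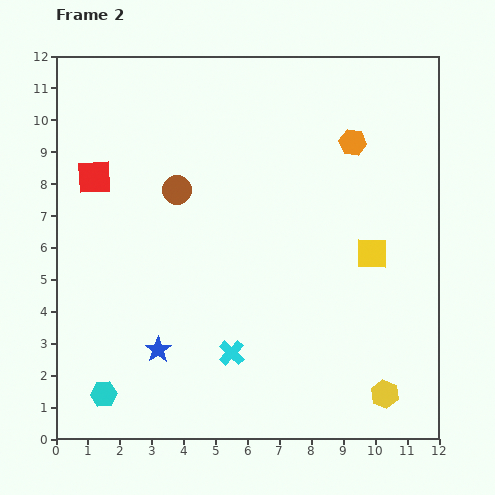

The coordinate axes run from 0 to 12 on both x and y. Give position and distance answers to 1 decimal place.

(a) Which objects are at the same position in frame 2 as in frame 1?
the cyan hexagon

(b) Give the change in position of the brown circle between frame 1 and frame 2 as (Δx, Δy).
(-1.9, -1.3)

The brown circle was at (5.7, 9.1) in frame 1 and (3.8, 7.8) in frame 2.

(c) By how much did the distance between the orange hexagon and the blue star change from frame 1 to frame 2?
+2.2

Distance in frame 1: 6.7. Distance in frame 2: 8.9.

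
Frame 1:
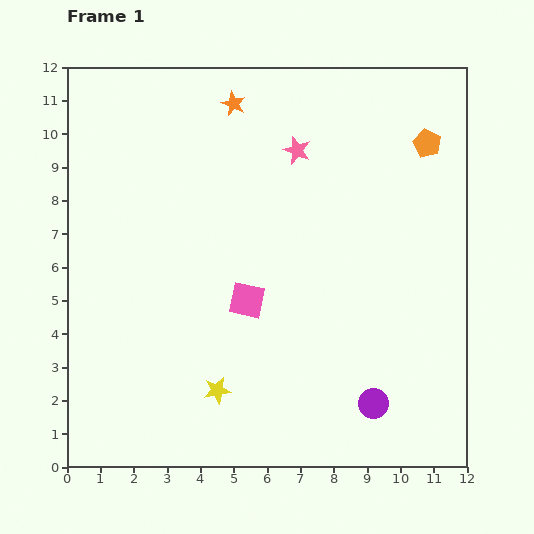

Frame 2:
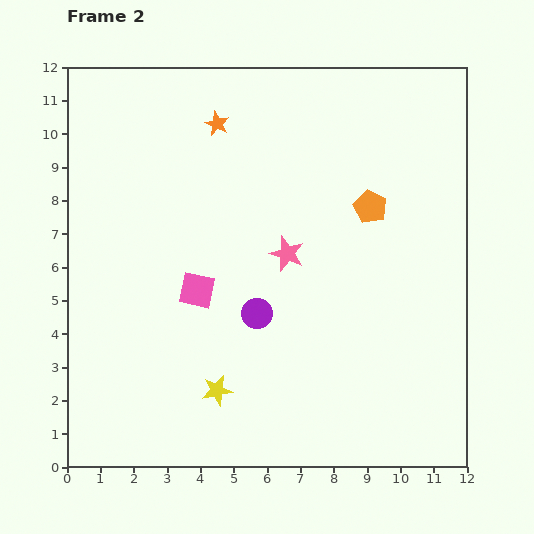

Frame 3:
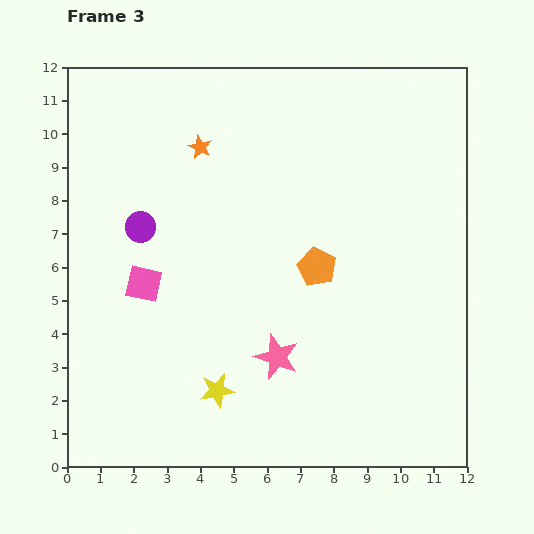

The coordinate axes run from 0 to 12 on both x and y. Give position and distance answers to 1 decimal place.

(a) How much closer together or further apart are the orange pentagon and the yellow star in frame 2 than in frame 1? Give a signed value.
-2.5

Distance in frame 1: 9.7. Distance in frame 2: 7.2.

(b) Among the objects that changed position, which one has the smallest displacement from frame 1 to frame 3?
the orange star

(moved 1.6)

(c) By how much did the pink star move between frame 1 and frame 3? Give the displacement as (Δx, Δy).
(-0.6, -6.2)

The pink star was at (6.9, 9.5) in frame 1 and (6.3, 3.3) in frame 3.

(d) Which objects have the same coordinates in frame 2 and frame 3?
the yellow star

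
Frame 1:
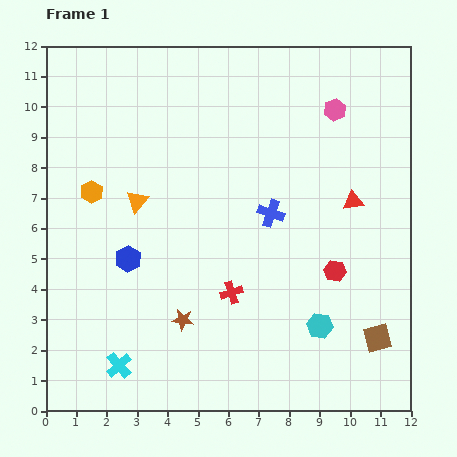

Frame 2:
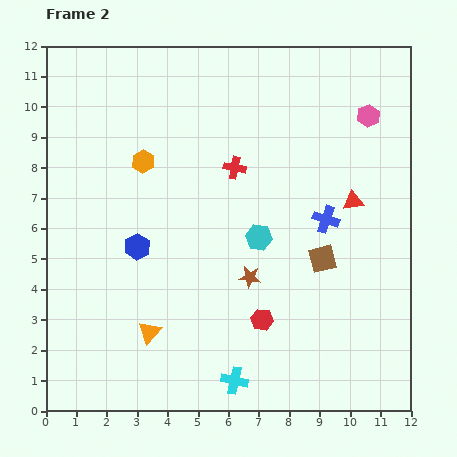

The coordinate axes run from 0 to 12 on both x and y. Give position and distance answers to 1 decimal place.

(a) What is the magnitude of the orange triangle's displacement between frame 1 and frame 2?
4.3

The orange triangle moved from (3.0, 6.9) to (3.4, 2.6), a distance of √(0.4² + 4.3²) ≈ 4.3.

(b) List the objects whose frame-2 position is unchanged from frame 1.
the red triangle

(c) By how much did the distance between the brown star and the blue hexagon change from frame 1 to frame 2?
+1.1

Distance in frame 1: 2.7. Distance in frame 2: 3.8.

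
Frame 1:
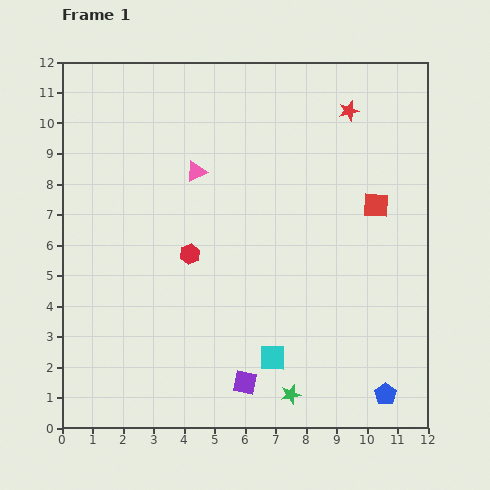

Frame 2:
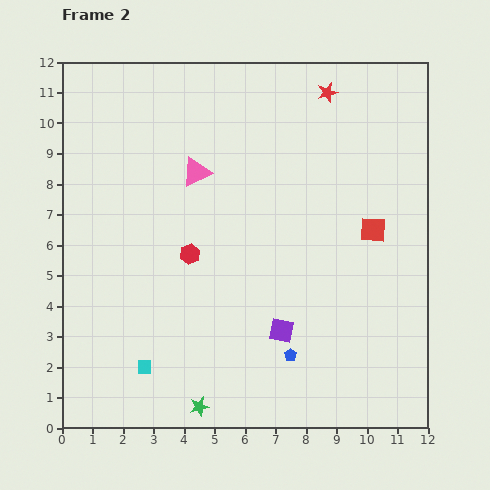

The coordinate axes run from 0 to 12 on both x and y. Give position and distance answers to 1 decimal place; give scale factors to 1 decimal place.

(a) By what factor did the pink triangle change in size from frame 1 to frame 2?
1.4×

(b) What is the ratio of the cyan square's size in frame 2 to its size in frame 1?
0.6×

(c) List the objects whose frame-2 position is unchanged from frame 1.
the red hexagon, the pink triangle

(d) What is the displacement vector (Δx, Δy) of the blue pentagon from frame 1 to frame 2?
(-3.1, 1.3)

The blue pentagon was at (10.6, 1.1) in frame 1 and (7.5, 2.4) in frame 2.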